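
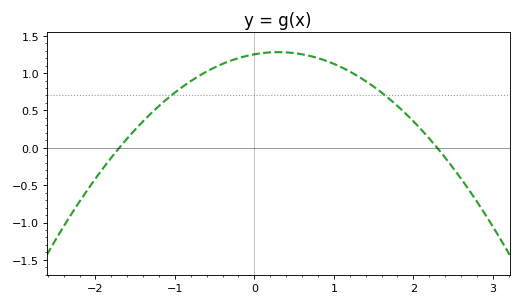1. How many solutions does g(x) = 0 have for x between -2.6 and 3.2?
2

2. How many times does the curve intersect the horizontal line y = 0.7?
2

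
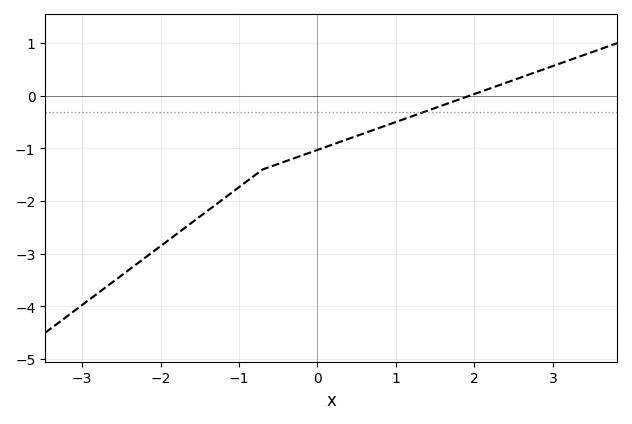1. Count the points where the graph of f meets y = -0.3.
1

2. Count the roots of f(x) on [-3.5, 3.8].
1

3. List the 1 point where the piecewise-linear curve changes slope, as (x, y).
(-0.7, -1.4)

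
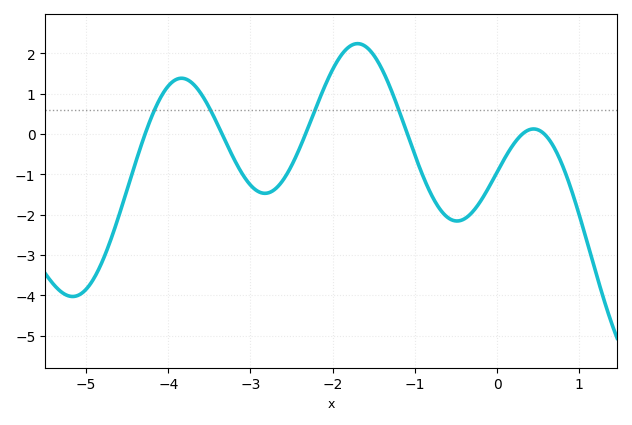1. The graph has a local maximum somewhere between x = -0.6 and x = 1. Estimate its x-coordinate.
0.4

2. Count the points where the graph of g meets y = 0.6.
4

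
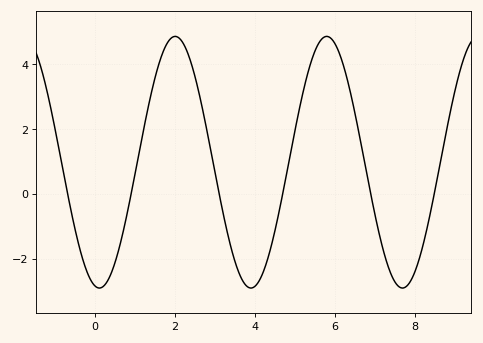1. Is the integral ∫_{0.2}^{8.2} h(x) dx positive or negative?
positive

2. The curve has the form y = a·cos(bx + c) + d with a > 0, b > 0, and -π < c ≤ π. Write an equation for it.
y = 3.88cos(1.7x + 2.9) + 0.97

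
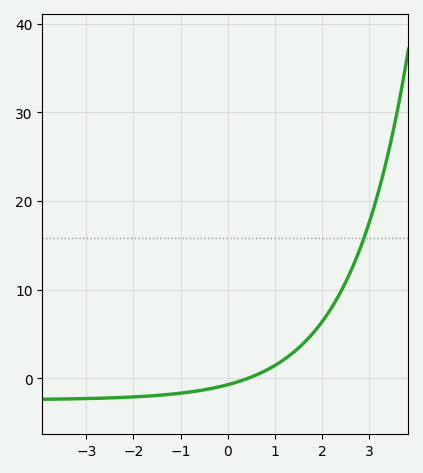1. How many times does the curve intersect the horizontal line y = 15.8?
1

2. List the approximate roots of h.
0.4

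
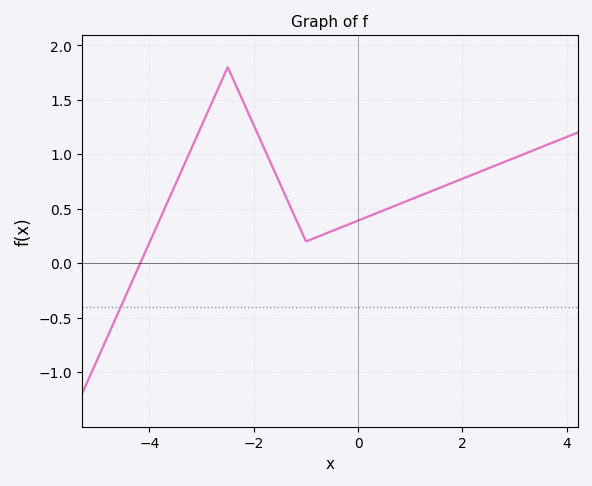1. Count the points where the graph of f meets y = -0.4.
1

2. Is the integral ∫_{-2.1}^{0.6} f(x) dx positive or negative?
positive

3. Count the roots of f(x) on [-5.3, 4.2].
1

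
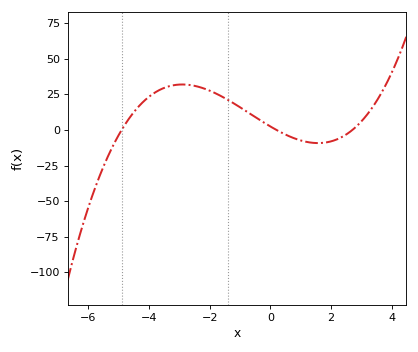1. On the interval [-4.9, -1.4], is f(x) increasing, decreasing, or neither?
neither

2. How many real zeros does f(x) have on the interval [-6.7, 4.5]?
3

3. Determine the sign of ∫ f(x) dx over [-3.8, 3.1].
positive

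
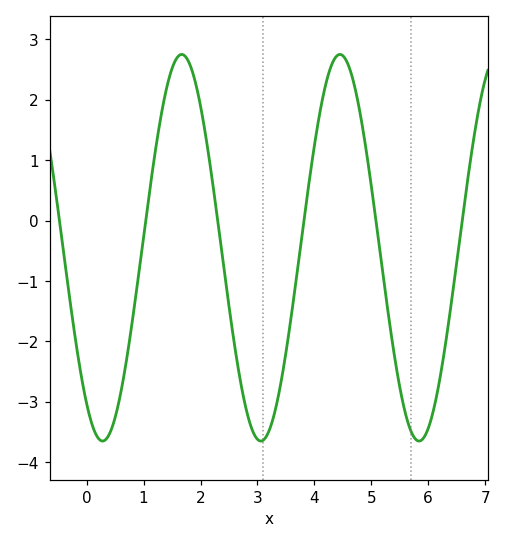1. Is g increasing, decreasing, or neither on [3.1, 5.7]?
neither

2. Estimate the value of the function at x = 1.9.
2.33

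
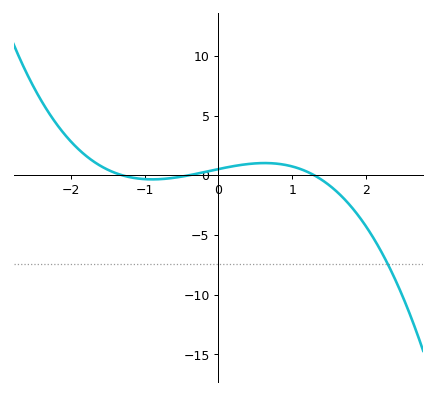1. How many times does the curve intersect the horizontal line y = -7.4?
1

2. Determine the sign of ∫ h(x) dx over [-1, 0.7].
positive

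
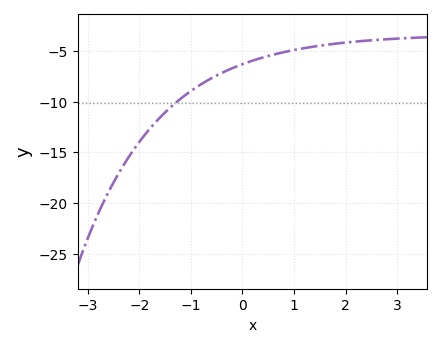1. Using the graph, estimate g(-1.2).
-9.5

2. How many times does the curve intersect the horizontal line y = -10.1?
1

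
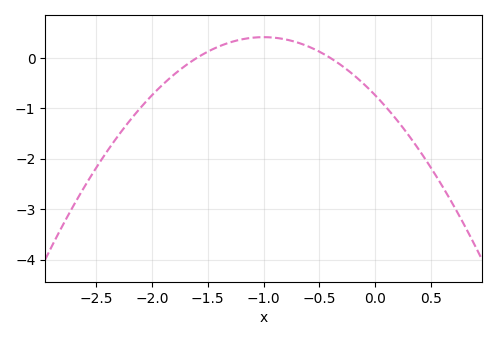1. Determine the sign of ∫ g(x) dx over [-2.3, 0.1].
negative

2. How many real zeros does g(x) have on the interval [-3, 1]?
2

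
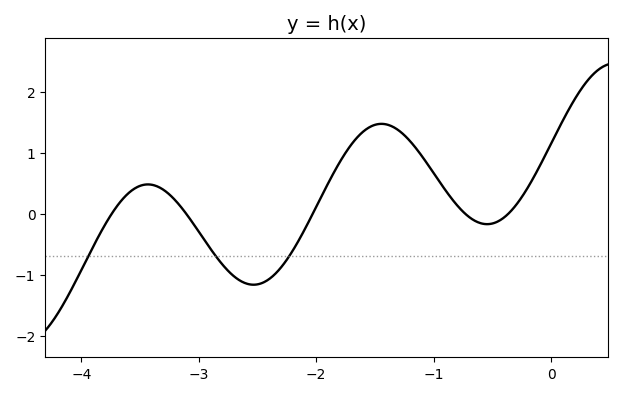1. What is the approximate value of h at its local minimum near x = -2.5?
-1.16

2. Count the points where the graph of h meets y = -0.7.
3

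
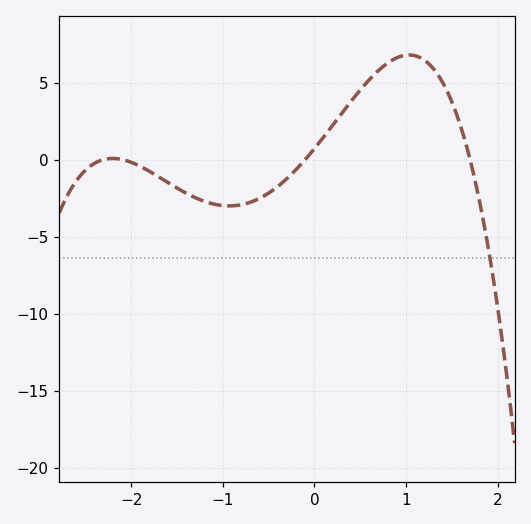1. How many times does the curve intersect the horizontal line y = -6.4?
1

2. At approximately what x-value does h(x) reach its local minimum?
-0.9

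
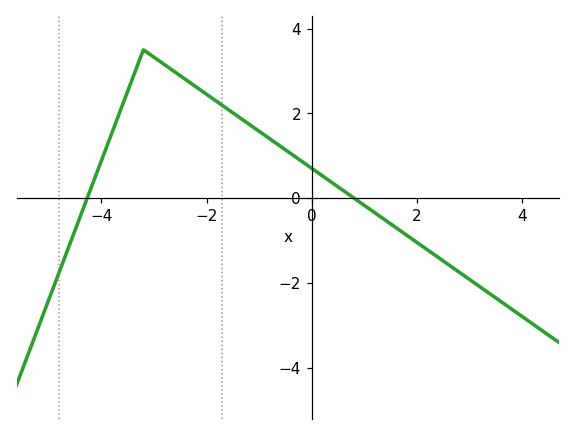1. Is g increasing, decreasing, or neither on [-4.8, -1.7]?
neither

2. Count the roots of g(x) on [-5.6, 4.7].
2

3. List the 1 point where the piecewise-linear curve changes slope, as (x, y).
(-3.2, 3.5)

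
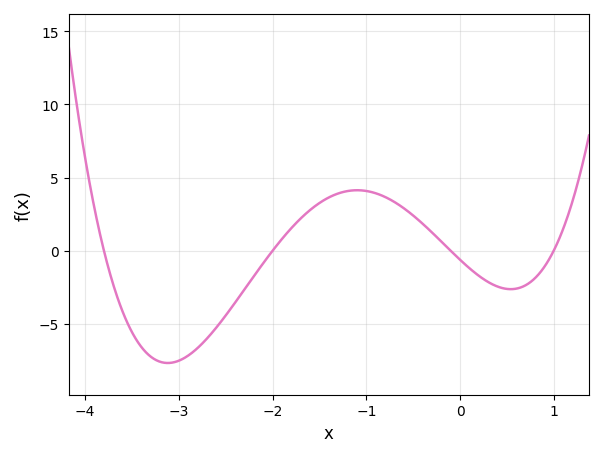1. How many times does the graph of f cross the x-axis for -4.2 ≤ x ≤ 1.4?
4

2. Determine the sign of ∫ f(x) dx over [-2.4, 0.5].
positive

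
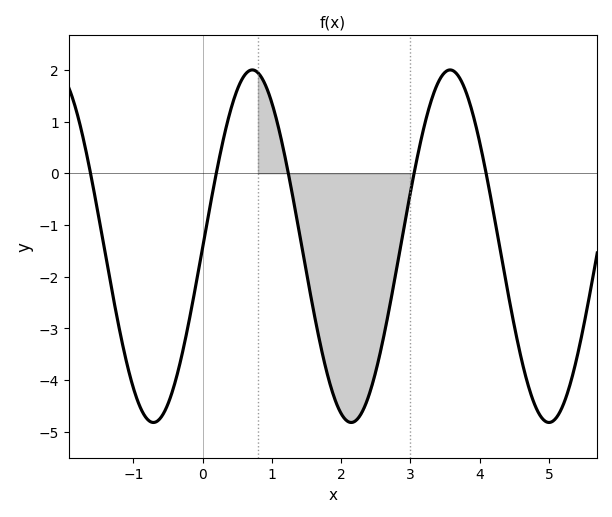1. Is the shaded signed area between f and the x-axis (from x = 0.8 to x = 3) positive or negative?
negative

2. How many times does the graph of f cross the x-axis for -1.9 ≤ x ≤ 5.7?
5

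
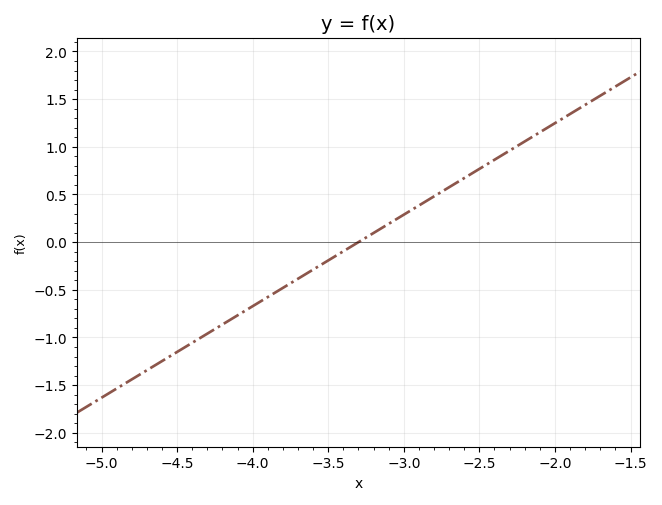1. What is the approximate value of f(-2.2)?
1.05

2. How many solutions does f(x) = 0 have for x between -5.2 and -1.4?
1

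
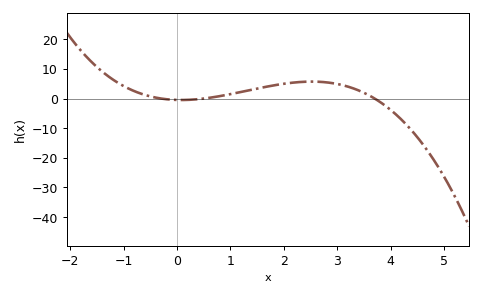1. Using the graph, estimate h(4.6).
-15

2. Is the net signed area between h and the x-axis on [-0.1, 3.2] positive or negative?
positive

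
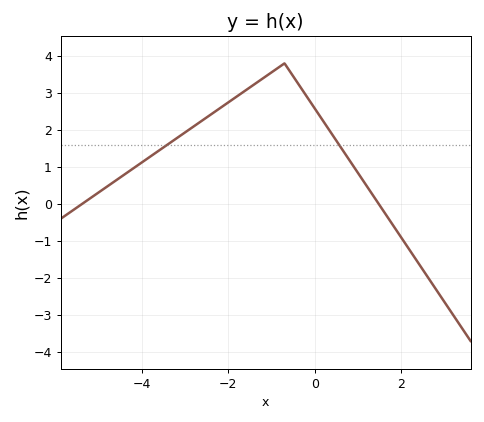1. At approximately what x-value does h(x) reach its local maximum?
-0.701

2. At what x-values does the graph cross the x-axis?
-5.39, 1.48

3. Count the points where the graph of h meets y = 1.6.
2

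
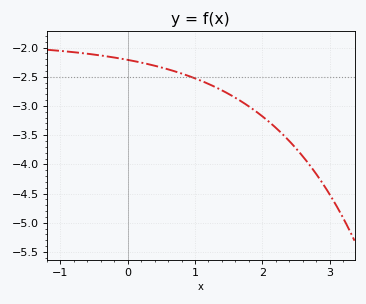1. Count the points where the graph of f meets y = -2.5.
1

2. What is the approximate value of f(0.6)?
-2.35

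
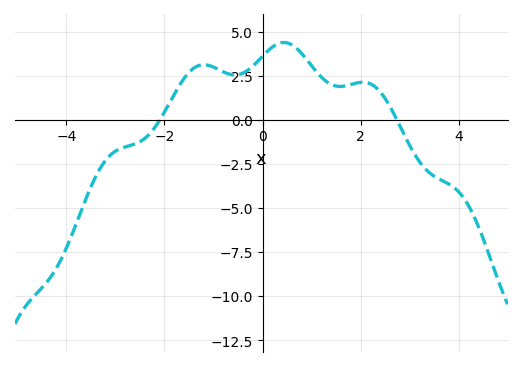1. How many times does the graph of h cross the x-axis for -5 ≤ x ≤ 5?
2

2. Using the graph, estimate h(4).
-4.09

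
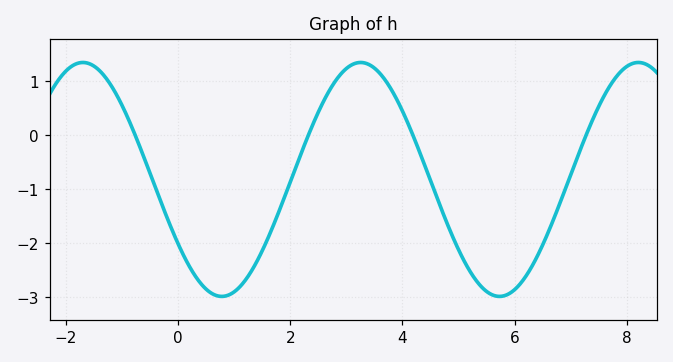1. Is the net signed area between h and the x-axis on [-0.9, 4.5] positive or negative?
negative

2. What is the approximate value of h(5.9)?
-2.94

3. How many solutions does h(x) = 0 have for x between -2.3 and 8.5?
4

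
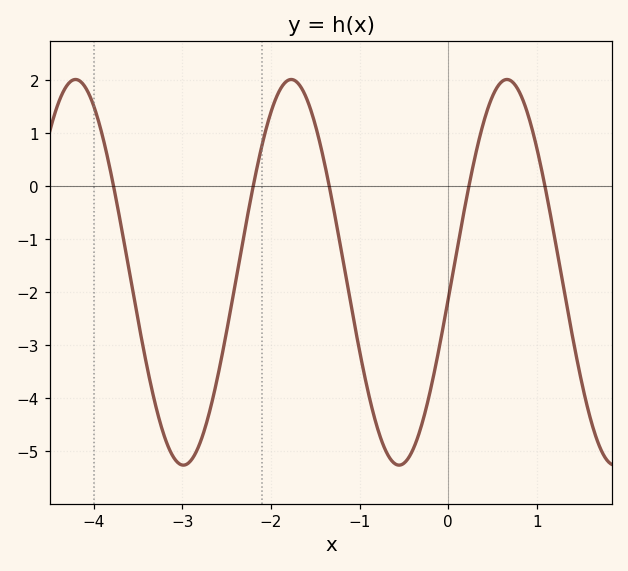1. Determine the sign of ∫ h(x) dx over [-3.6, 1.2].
negative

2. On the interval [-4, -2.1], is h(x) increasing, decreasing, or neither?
neither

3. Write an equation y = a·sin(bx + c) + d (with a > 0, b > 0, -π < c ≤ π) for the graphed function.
y = 3.64sin(2.58x - 0.14) - 1.63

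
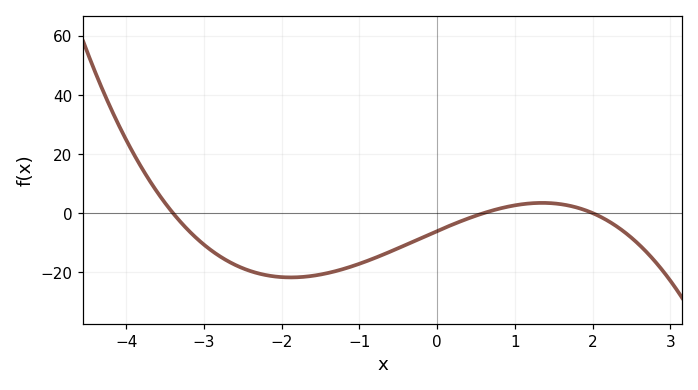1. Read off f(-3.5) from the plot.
4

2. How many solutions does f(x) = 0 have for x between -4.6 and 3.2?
3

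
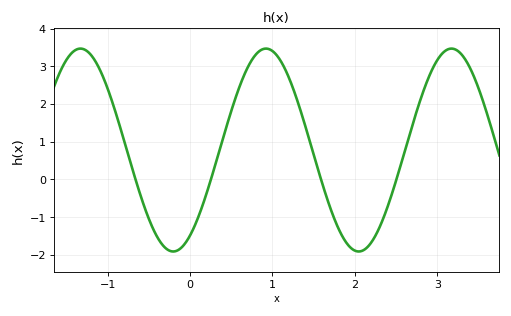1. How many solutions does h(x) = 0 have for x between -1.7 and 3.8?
4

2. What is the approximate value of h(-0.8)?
1.02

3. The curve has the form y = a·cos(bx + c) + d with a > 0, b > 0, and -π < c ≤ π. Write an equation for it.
y = 2.69cos(2.79x - 2.57) + 0.78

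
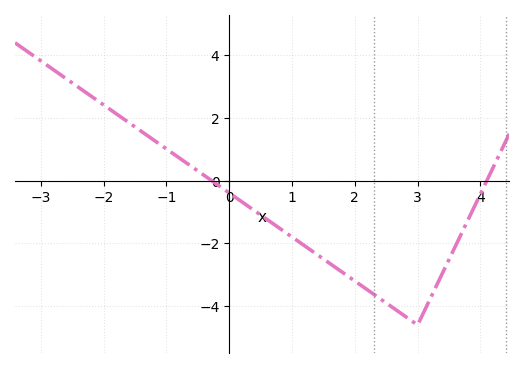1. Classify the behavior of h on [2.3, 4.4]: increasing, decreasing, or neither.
neither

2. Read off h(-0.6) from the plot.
0.4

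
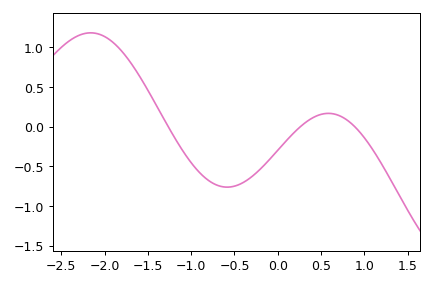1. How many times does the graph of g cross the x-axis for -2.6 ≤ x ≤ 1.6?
3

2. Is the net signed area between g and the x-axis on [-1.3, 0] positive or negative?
negative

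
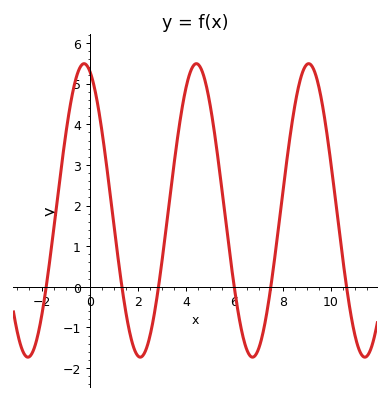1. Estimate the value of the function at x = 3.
0.665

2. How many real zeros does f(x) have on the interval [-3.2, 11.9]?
6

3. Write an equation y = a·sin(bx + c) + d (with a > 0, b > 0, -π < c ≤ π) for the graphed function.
y = 3.61sin(1.35x + 1.89) + 1.88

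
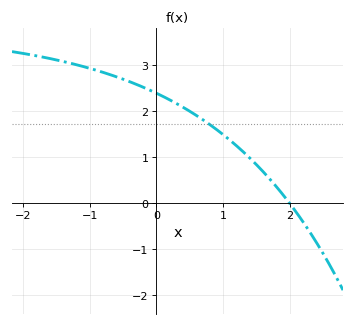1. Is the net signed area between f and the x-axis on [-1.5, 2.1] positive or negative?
positive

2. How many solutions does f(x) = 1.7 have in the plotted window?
1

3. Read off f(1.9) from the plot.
0.172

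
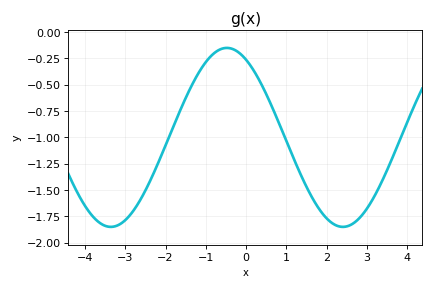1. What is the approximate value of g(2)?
-1.76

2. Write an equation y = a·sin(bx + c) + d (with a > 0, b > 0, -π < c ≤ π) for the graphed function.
y = 0.85sin(1.1x + 2.1) - 1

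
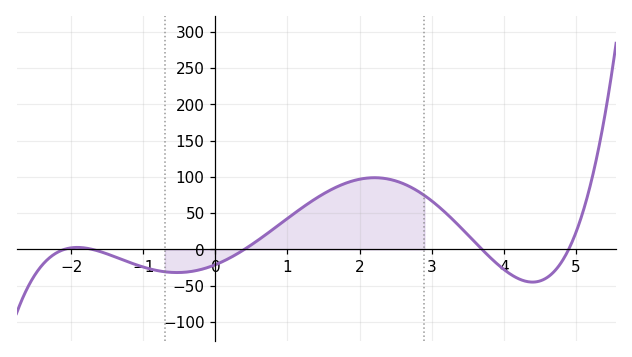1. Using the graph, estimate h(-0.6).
-30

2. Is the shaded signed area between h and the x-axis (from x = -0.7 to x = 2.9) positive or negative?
positive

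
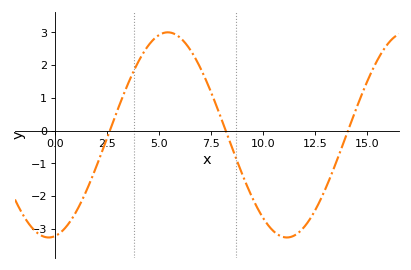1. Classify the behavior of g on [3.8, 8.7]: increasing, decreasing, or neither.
neither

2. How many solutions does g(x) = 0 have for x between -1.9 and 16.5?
3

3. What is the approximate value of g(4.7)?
2.8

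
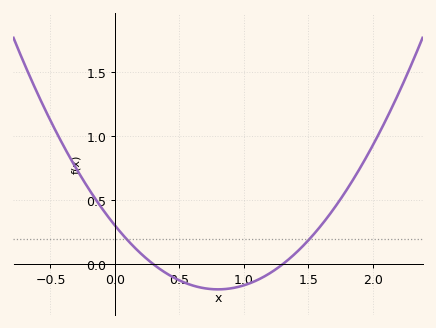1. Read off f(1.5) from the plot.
0.187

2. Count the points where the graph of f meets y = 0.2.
2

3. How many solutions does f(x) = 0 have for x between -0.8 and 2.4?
2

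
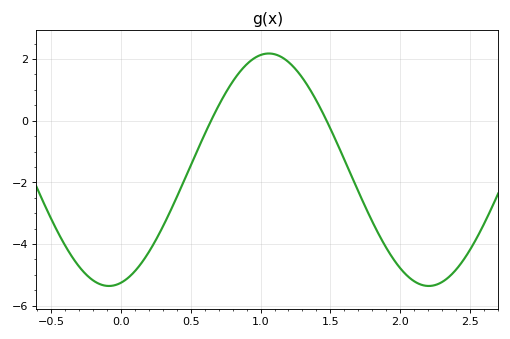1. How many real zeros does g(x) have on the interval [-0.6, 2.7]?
2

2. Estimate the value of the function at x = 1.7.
-2.28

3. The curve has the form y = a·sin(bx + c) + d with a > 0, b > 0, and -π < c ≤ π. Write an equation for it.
y = 3.77sin(2.74x - 1.33) - 1.59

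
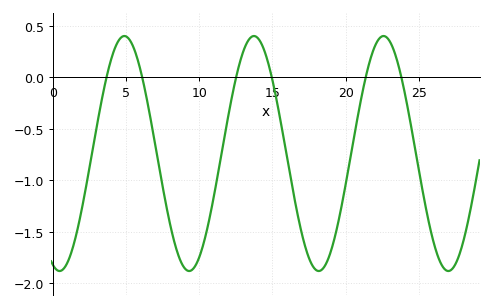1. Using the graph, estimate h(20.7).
-0.5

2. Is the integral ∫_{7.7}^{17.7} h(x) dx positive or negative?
negative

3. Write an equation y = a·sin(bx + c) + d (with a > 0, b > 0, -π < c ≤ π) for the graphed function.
y = 1.14sin(0.71x - 1.9) - 0.74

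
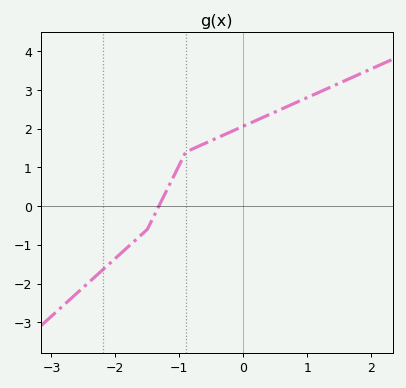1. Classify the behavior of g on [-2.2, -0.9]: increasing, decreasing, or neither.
increasing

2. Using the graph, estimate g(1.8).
3.4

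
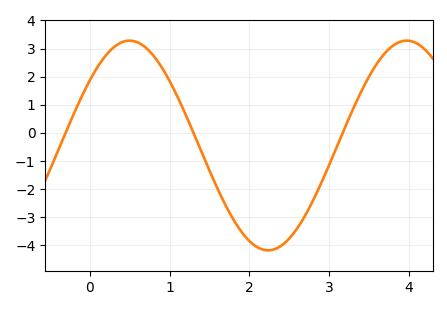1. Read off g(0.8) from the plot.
2.74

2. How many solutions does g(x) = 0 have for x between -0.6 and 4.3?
3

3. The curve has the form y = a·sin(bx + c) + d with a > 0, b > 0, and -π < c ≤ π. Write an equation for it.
y = 3.73sin(1.81x + 0.67) - 0.45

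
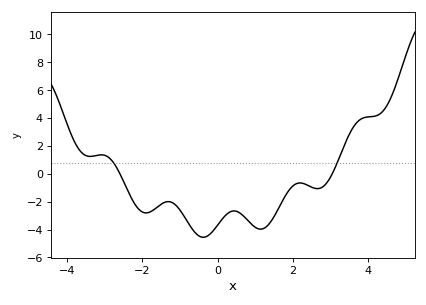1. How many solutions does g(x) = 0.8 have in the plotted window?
2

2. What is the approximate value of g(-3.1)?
1.4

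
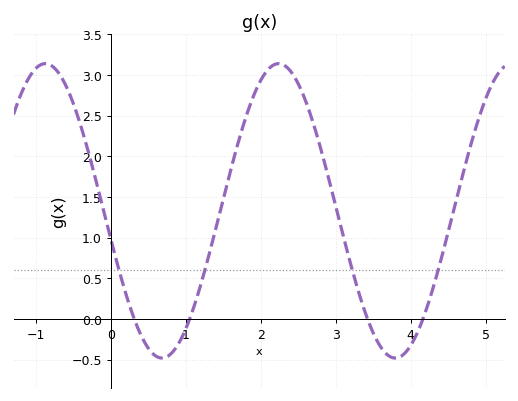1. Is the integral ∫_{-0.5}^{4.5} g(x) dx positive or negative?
positive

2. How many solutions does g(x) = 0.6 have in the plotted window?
4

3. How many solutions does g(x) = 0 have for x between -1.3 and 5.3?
4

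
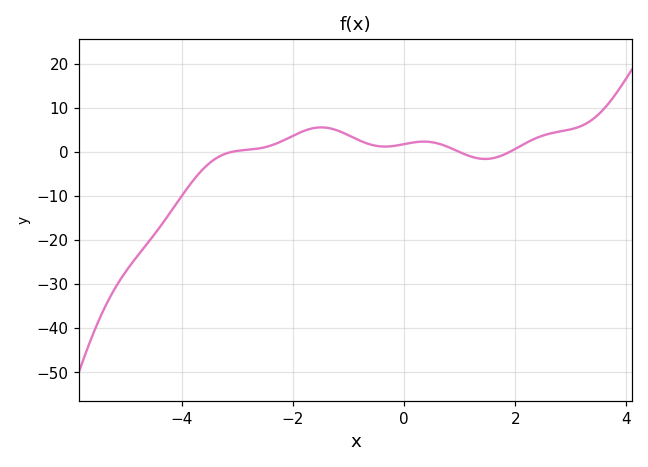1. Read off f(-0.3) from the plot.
1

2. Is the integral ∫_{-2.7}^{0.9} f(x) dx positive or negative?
positive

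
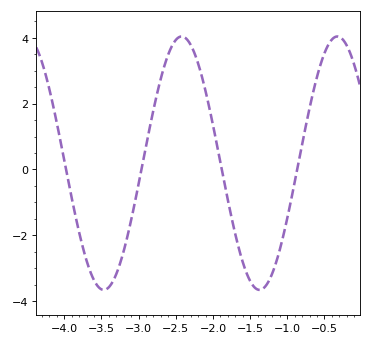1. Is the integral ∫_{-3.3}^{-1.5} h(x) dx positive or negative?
positive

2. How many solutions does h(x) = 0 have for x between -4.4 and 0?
4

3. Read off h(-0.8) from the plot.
0.771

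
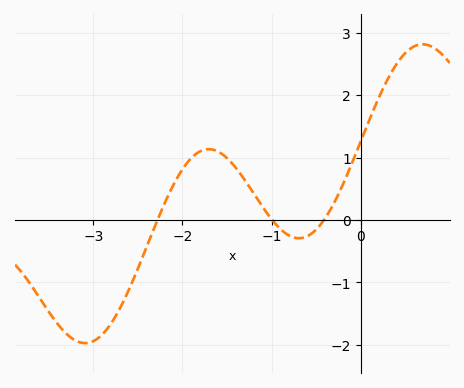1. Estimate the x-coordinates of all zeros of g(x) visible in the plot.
-2.3, -1, -0.4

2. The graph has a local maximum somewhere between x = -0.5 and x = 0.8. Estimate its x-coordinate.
0.7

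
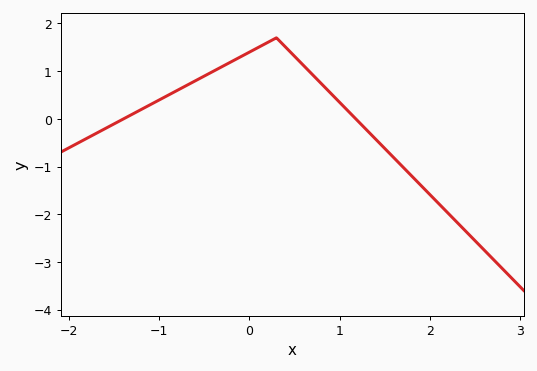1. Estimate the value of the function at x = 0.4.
1.5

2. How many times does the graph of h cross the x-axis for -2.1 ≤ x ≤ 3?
2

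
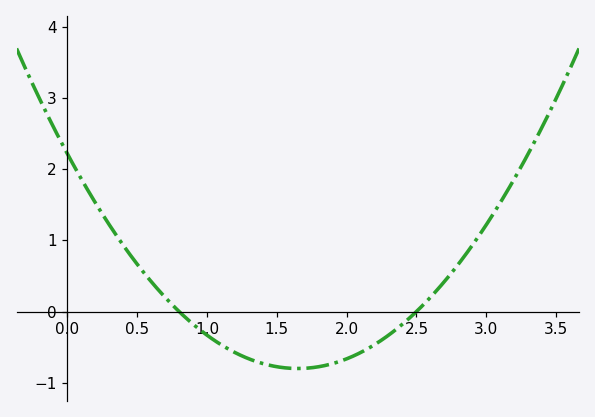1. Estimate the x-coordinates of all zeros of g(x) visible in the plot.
0.8, 2.5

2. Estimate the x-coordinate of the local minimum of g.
1.6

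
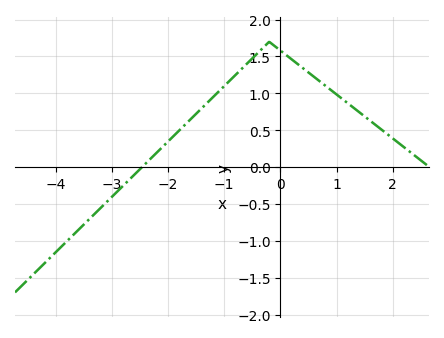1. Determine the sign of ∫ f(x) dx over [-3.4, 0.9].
positive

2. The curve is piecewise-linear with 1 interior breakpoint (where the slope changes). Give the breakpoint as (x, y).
(-0.2, 1.7)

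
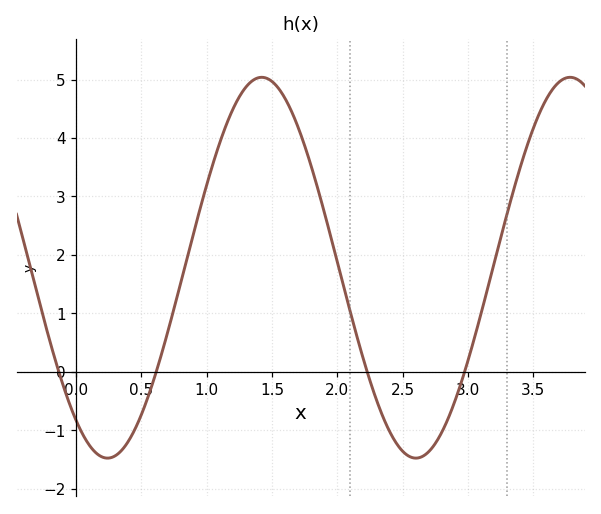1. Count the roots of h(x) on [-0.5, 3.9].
4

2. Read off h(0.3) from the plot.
-1.44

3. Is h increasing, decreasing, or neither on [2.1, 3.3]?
neither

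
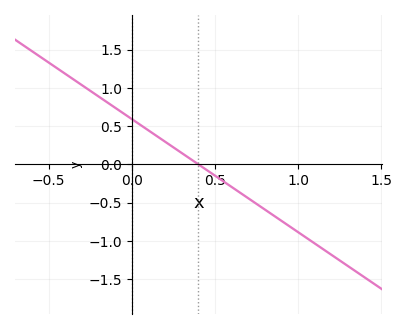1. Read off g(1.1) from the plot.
-1.05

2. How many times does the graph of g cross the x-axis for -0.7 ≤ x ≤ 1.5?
1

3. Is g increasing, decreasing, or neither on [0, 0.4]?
decreasing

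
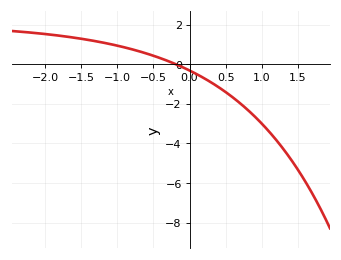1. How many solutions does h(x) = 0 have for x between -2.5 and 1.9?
1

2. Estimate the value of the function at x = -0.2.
0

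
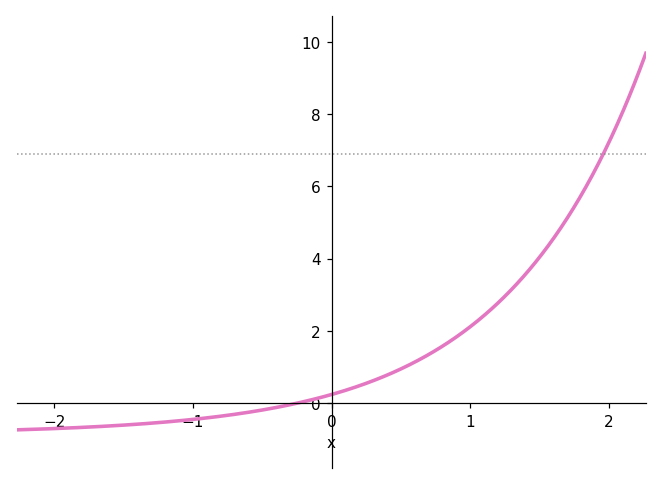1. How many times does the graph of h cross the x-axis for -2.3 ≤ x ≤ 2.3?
1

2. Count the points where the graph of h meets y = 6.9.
1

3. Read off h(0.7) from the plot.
1.4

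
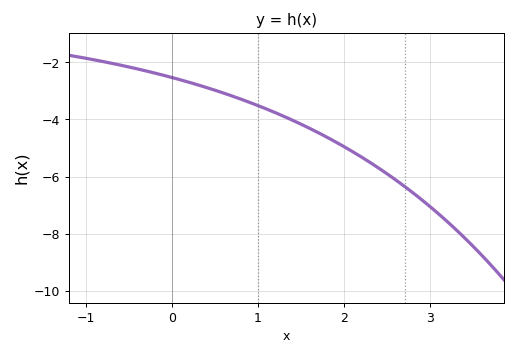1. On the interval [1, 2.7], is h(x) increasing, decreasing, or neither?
decreasing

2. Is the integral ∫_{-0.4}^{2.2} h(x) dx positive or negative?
negative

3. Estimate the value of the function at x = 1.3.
-3.89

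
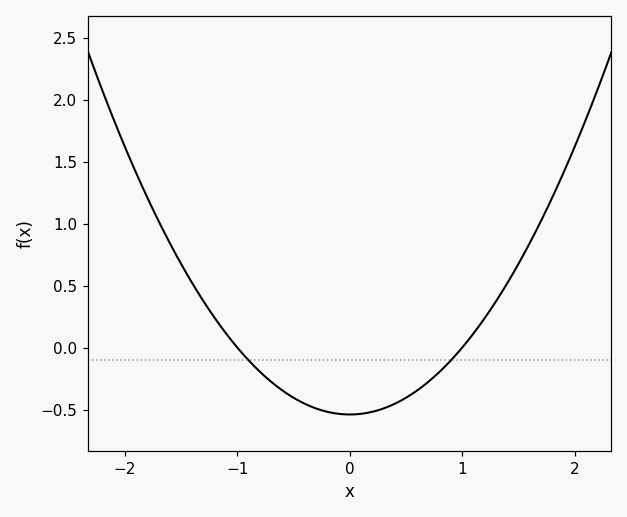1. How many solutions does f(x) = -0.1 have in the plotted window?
2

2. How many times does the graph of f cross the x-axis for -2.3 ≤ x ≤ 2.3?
2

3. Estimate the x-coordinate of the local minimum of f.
0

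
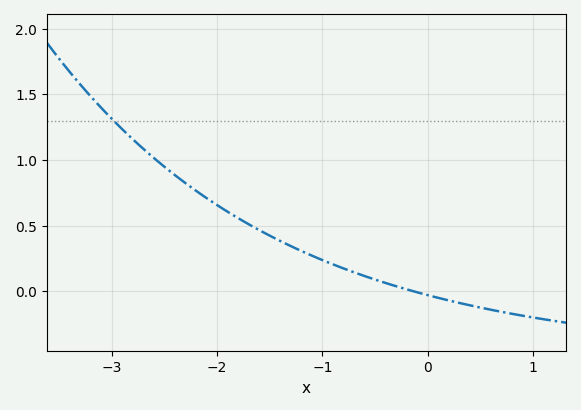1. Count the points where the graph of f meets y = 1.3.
1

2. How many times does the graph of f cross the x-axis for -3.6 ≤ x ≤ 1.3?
1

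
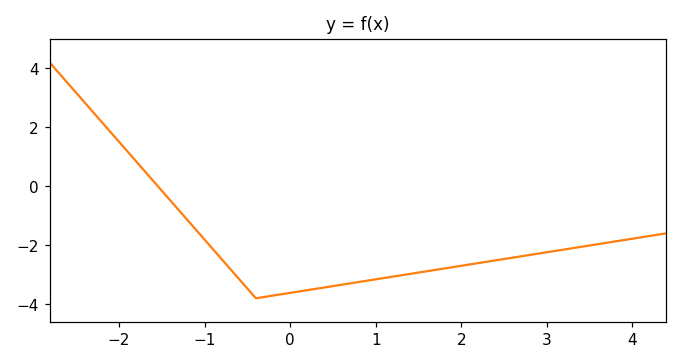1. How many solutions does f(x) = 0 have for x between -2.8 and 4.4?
1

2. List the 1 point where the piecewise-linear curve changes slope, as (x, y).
(-0.4, -3.8)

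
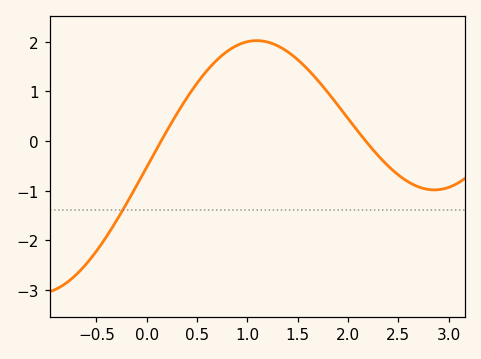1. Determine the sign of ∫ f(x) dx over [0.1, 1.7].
positive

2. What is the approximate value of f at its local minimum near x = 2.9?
-0.987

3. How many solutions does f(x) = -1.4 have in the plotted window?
1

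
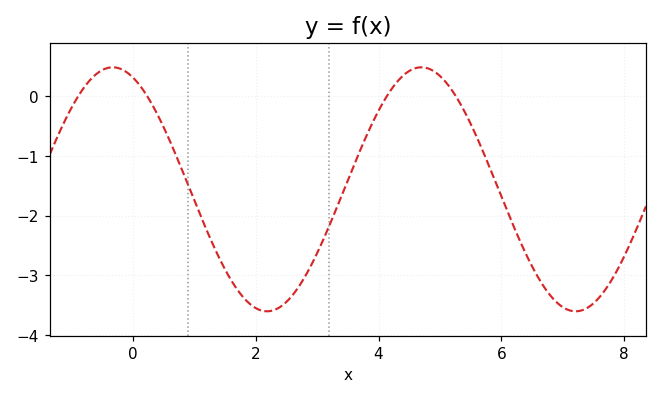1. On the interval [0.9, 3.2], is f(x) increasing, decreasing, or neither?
neither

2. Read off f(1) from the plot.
-1.7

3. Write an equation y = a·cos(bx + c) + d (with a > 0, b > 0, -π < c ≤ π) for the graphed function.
y = 2.04cos(1.2x + 0.41) - 1.56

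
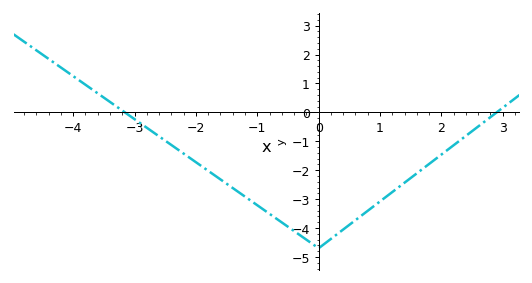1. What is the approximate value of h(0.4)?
-4.1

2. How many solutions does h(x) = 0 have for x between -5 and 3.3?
2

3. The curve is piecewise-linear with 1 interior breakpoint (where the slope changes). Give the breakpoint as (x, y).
(0, -4.7)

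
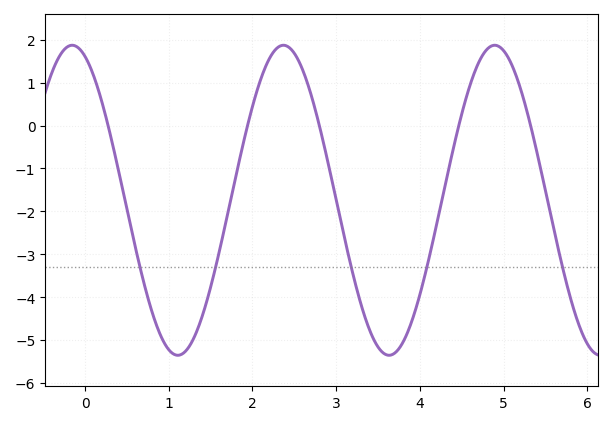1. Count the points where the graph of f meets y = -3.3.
5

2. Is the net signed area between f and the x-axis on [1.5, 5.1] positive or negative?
negative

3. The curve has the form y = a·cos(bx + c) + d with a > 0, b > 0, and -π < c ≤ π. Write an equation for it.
y = 3.61cos(2.5x + 0.38) - 1.74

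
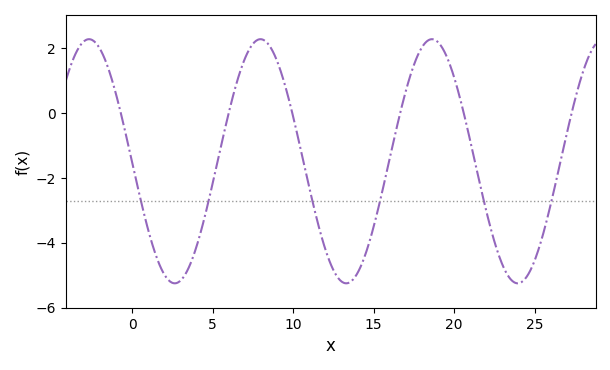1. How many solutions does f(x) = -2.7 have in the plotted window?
6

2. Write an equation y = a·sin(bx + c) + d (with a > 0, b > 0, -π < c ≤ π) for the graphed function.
y = 3.76sin(0.59x - 3.1) - 1.49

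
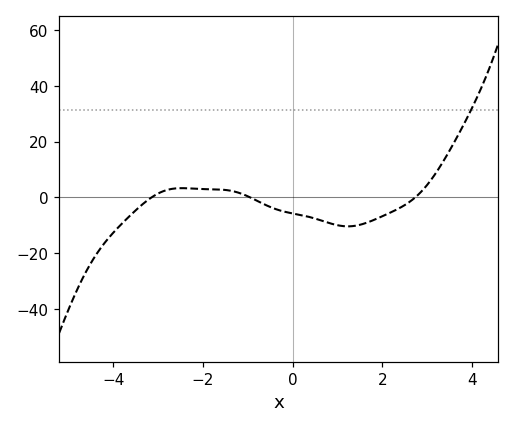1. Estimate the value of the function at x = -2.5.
3.29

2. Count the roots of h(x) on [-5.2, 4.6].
3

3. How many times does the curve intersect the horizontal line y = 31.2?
1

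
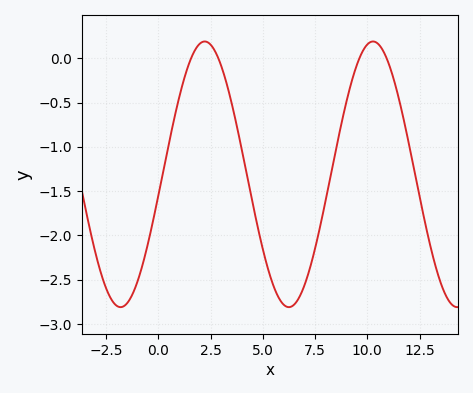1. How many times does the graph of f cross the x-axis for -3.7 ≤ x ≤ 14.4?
4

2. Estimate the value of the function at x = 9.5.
-0.05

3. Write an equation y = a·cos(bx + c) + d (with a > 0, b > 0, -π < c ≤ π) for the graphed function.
y = 1.5cos(0.78x - 1.7) - 1.31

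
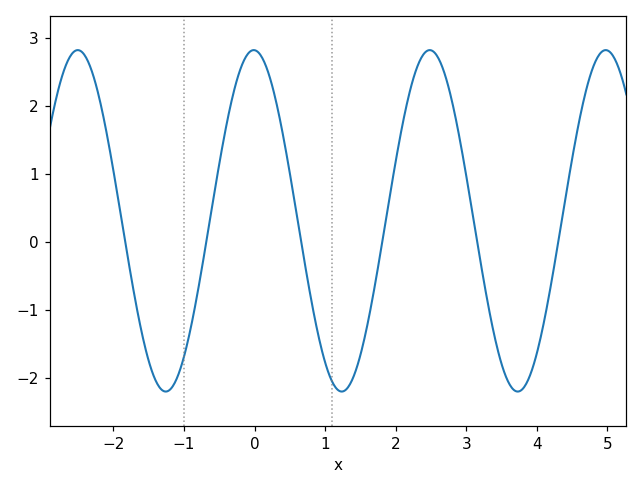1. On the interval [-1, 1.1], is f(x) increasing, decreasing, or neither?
neither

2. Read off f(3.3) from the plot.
-0.876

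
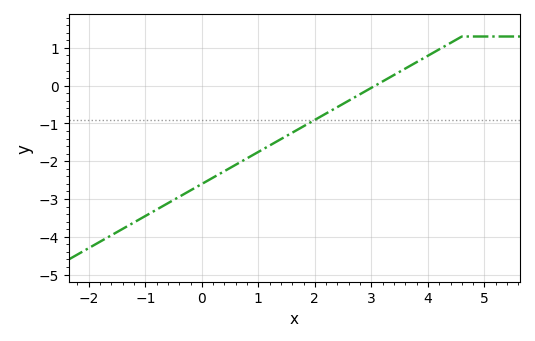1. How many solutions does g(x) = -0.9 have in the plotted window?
1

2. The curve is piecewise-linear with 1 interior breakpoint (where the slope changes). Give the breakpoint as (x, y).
(4.6, 1.3)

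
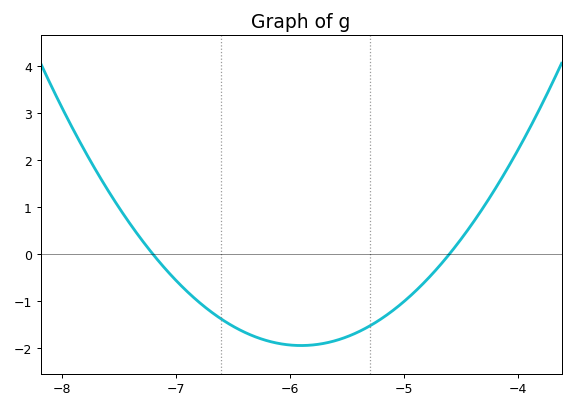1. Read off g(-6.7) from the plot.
-1.21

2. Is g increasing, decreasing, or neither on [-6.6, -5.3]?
neither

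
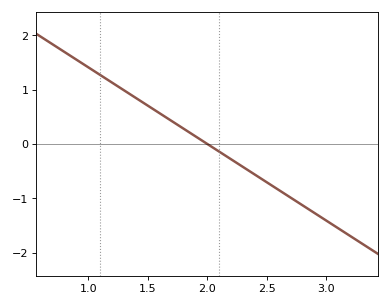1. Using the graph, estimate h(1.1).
1.27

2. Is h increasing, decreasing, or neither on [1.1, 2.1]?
decreasing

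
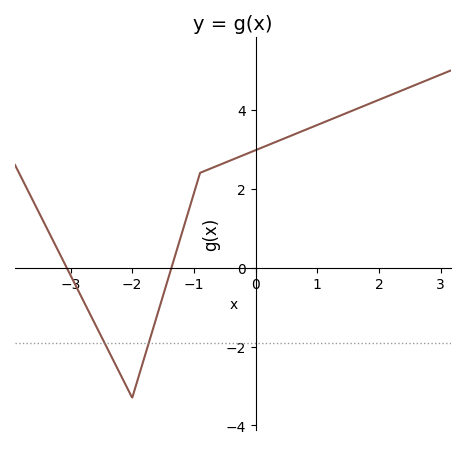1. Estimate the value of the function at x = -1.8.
-2.26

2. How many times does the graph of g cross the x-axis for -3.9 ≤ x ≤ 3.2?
2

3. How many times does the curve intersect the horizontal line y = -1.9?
2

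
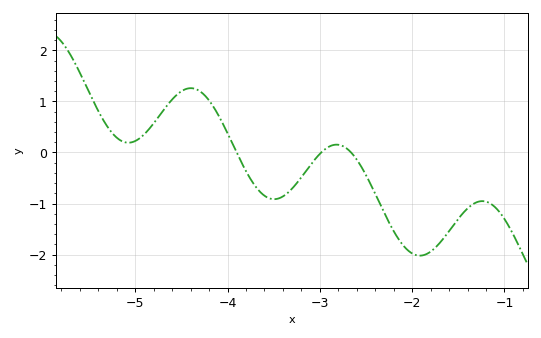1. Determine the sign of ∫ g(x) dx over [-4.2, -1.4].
negative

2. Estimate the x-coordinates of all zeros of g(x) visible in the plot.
-3.9, -3, -2.7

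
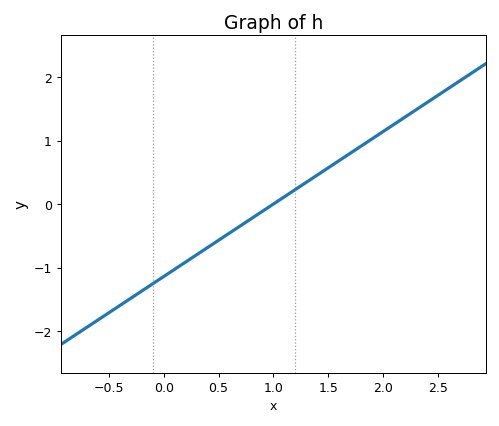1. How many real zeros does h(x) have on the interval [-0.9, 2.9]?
1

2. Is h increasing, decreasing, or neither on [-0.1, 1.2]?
increasing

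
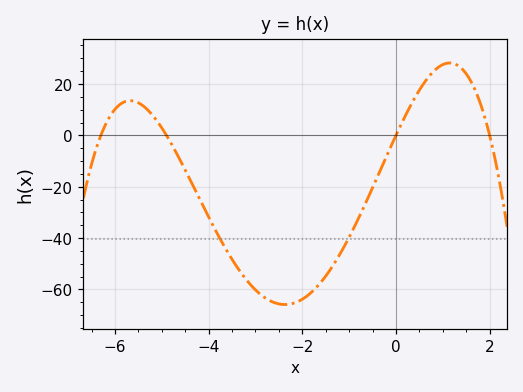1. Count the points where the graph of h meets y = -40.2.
2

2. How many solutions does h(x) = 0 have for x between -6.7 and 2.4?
4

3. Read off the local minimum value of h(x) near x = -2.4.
-65.9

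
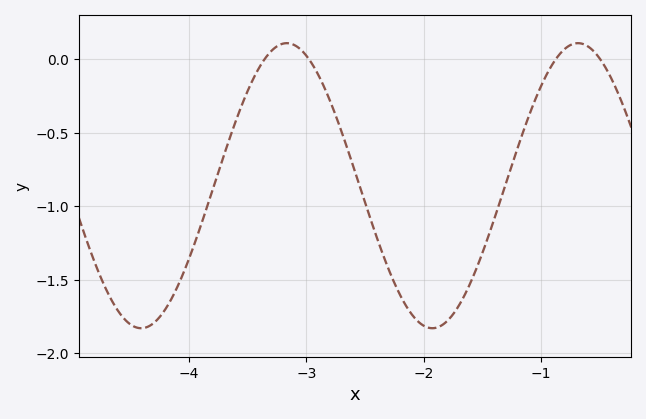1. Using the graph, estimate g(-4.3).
-1.8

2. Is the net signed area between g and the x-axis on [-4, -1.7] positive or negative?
negative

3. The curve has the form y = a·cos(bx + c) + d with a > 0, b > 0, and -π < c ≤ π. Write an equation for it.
y = 0.97cos(2.5x + 1.7) - 0.86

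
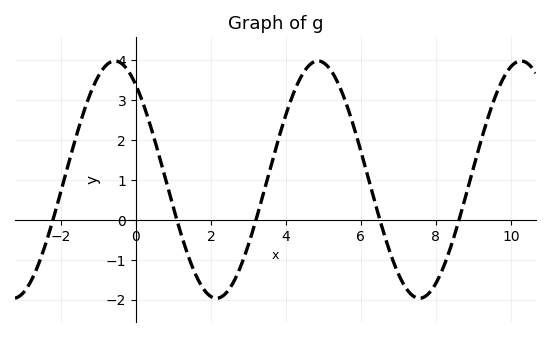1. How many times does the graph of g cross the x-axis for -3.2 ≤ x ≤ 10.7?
5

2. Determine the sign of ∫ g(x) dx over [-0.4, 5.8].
positive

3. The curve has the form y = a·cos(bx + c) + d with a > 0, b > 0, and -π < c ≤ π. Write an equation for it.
y = 2.97cos(1.16x + 0.652) + 1.01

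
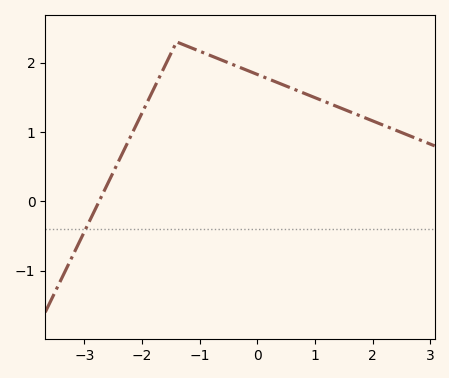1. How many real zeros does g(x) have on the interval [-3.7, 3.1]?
1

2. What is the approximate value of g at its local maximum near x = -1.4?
2.3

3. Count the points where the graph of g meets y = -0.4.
1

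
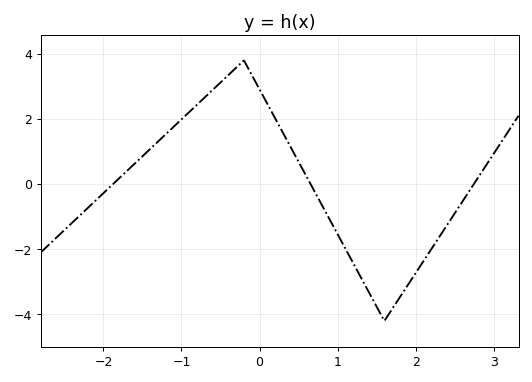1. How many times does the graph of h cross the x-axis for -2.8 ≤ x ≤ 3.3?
3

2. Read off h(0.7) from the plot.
-0.2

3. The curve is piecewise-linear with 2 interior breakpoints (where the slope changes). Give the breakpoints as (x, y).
(-0.2, 3.8); (1.6, -4.2)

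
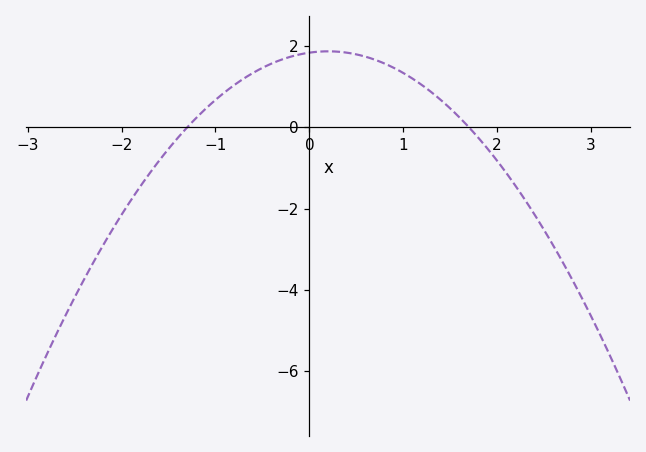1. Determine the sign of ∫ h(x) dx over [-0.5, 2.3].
positive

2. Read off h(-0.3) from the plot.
1.6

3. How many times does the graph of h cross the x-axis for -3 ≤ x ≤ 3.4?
2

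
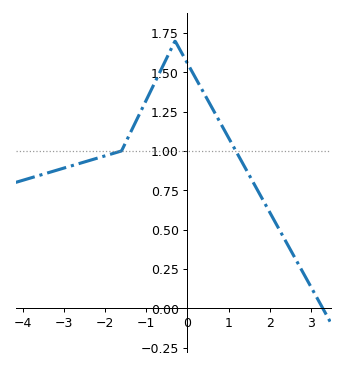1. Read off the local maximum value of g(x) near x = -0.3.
1.7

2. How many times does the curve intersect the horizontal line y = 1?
2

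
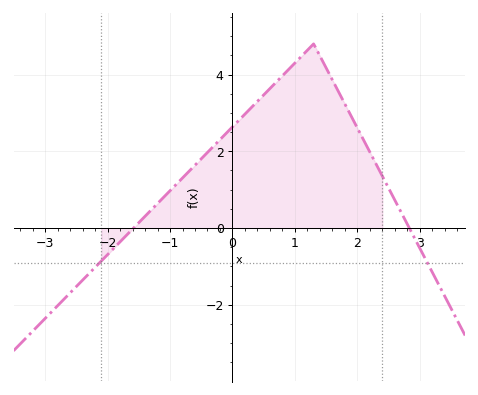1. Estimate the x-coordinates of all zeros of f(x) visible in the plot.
-1.6, 2.8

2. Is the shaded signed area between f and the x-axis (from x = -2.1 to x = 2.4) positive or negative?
positive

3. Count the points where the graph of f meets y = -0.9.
2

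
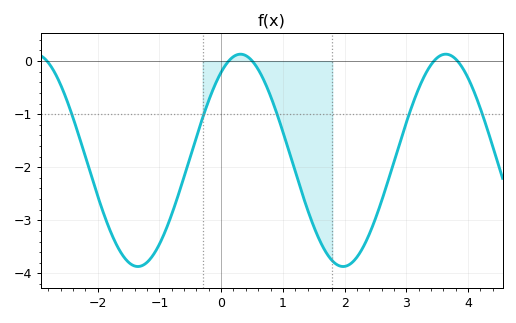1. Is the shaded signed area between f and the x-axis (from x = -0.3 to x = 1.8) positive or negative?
negative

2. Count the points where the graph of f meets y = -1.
5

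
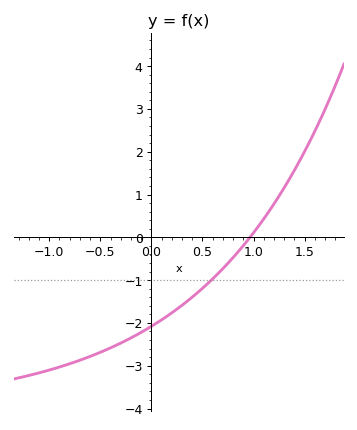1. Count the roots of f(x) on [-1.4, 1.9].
1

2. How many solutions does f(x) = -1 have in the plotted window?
1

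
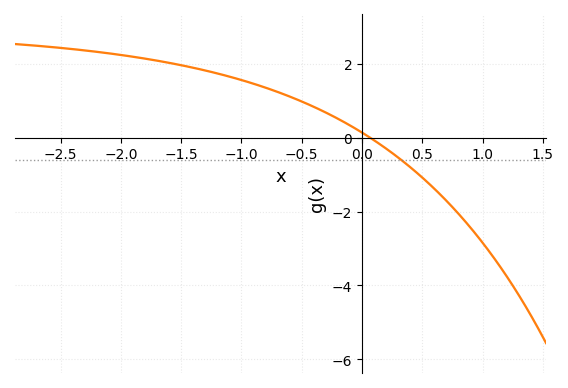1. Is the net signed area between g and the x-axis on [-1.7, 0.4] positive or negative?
positive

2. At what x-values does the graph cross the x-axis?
0.068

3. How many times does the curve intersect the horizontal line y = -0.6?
1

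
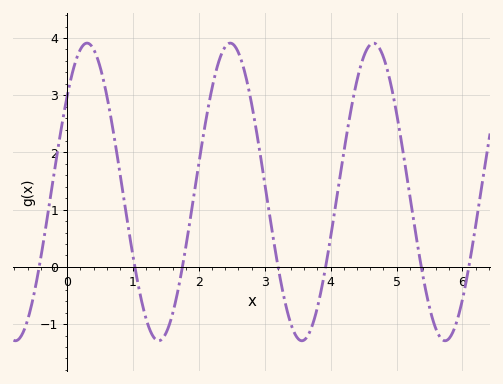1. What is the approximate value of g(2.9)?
2.2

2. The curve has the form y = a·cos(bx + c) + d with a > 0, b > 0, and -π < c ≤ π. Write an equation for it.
y = 2.6cos(2.9x - 0.87) + 1.31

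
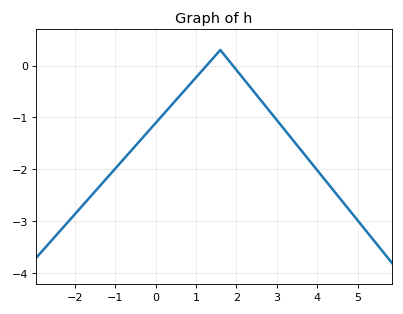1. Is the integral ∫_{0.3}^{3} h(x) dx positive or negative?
negative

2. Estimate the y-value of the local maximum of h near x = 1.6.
0.3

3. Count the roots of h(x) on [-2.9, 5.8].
2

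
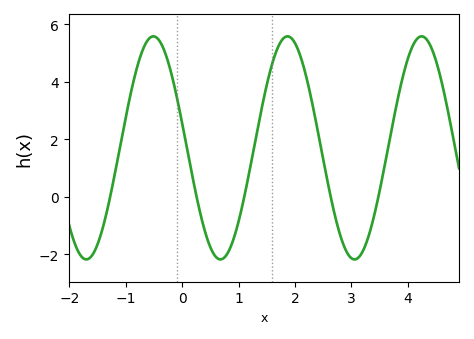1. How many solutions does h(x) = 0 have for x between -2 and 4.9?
5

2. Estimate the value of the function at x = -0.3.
5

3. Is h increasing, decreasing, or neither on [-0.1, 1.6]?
neither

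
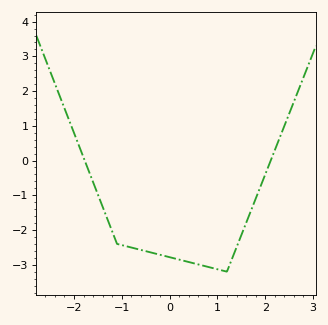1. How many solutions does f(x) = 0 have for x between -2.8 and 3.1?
2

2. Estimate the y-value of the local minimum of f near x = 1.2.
-3.2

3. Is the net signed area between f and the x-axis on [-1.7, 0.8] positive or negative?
negative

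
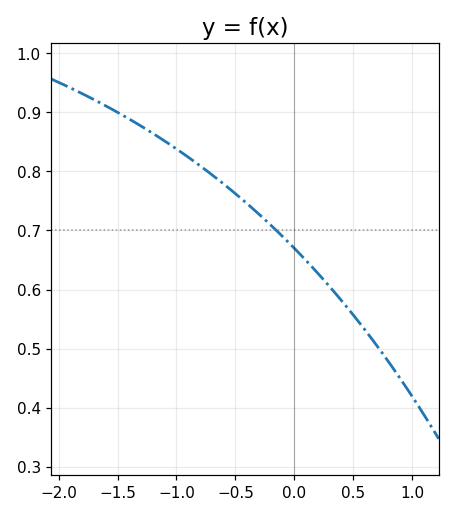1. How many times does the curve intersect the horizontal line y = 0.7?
1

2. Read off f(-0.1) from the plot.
0.69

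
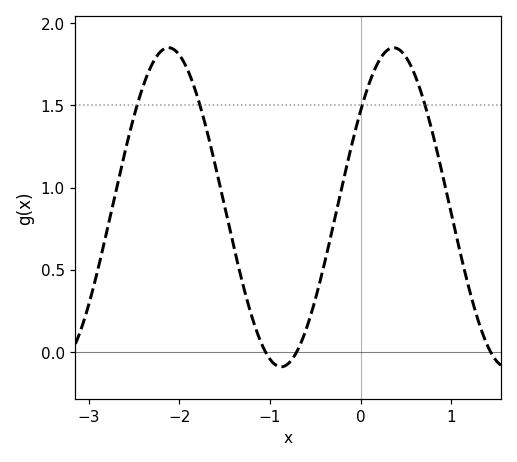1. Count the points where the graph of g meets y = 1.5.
4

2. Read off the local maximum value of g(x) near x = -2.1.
1.85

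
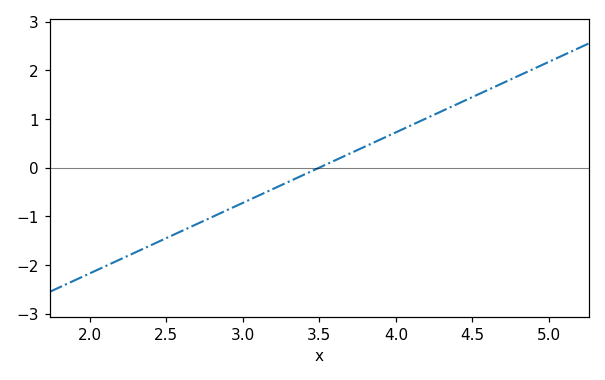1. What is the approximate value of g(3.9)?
0.6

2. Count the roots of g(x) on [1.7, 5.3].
1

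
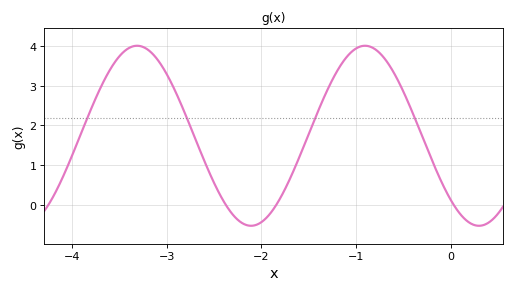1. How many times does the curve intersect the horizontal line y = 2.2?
4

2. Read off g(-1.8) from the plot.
0.164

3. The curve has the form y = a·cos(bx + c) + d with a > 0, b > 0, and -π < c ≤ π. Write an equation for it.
y = 2.27cos(2.61x + 2.36) + 1.74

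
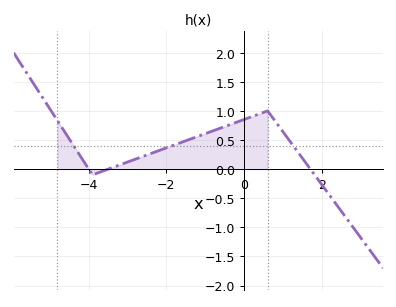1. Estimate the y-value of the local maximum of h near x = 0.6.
1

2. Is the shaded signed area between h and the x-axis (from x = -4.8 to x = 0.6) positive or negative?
positive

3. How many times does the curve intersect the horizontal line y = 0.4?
3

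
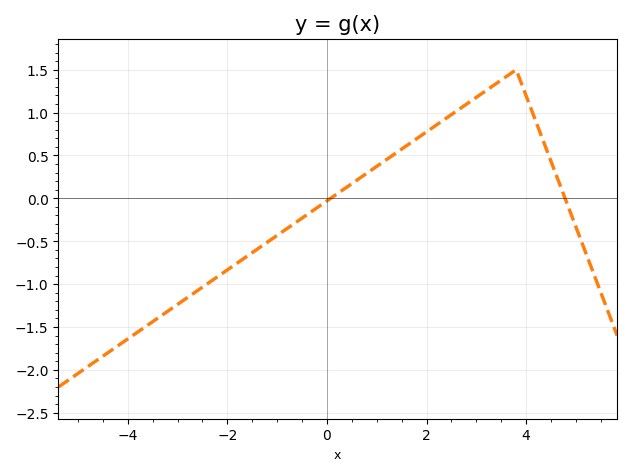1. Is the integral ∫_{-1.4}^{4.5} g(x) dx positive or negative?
positive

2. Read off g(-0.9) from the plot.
-0.4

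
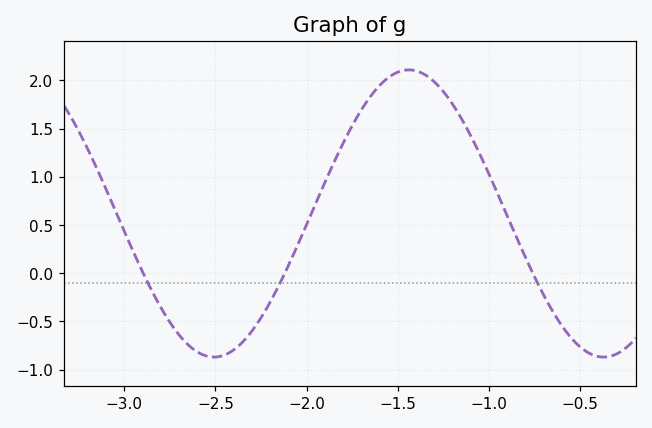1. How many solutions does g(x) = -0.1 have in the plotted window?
3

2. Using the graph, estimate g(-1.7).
1.69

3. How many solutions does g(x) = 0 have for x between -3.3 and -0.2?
3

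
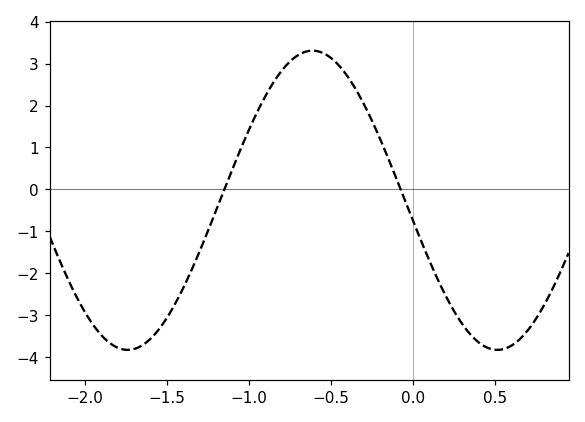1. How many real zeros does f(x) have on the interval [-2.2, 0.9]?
2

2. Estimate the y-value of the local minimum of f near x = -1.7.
-3.83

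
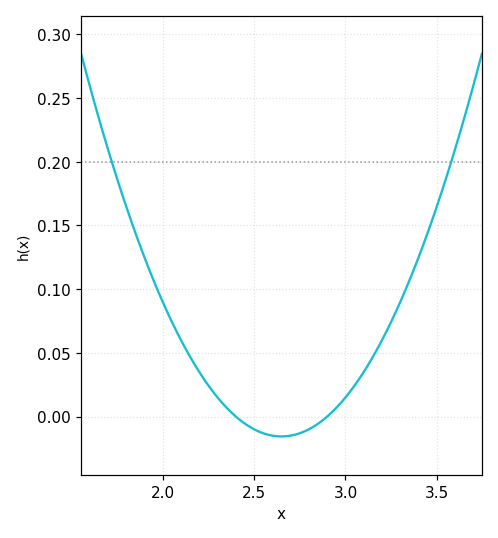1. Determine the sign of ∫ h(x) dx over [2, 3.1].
positive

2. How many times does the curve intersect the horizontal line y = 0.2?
2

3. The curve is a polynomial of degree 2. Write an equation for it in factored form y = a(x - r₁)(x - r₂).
y = 0.25(x - 2.4)(x - 2.9)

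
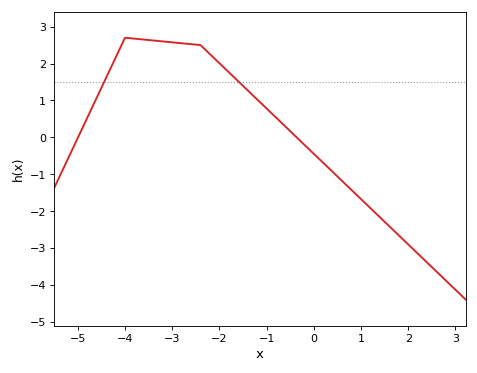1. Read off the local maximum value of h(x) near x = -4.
2.7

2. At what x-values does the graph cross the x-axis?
-5, -0.4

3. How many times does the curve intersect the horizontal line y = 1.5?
2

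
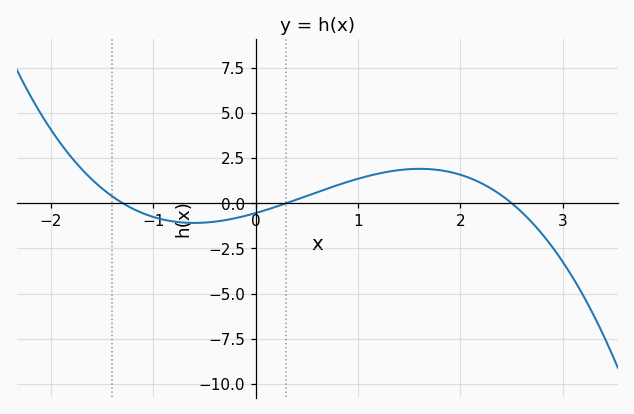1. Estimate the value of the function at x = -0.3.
-1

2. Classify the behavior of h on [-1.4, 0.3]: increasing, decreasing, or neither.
neither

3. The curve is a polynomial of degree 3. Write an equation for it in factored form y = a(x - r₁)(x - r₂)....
y = -0.56(x + 1.3)(x - 0.3)(x - 2.5)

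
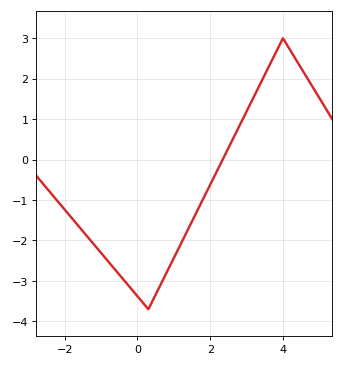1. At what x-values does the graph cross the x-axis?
2.34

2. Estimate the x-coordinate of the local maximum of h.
4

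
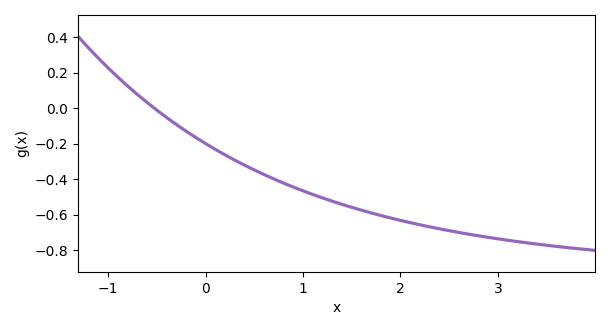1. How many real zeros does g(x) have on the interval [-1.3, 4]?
1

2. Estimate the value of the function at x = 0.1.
-0.24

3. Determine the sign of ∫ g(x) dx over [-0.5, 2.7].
negative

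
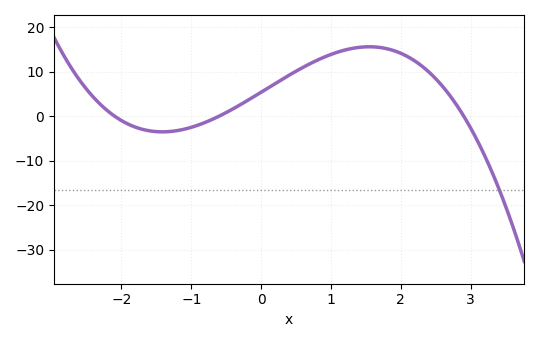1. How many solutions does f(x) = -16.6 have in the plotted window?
1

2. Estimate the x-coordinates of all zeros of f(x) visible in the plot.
-2.1, -0.6, 2.9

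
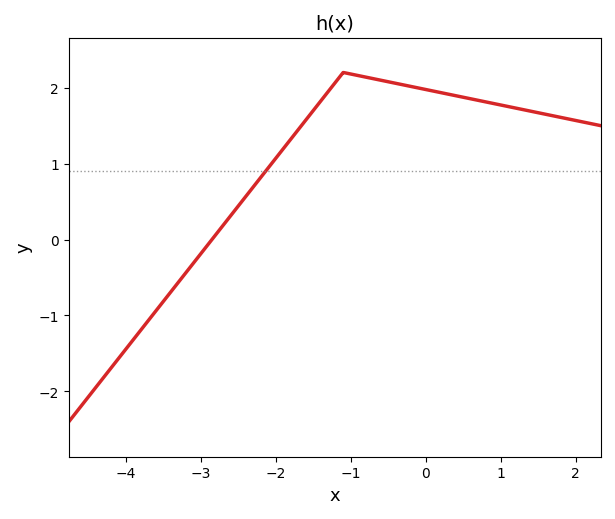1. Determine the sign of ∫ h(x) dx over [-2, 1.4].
positive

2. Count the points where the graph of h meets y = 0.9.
1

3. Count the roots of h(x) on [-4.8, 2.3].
1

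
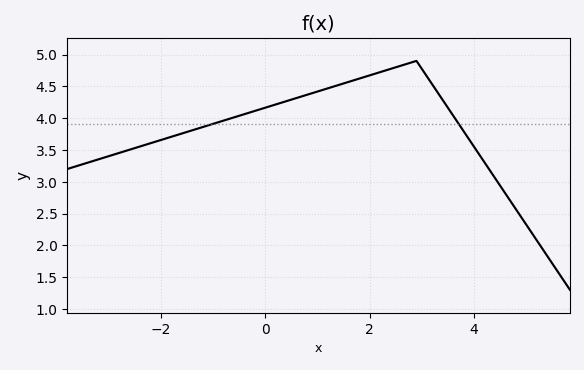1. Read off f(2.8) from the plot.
4.87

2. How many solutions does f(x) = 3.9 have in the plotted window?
2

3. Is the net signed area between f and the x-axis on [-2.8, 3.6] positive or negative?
positive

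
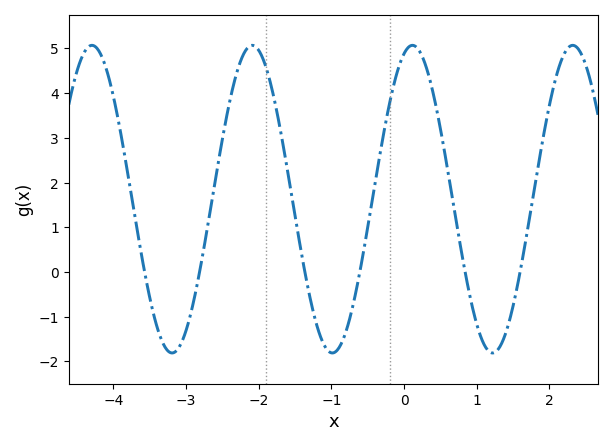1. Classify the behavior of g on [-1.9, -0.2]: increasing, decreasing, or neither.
neither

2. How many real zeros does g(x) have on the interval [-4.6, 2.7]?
6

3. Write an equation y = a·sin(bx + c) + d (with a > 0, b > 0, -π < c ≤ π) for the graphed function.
y = 3.44sin(2.9x + 1.2) + 1.63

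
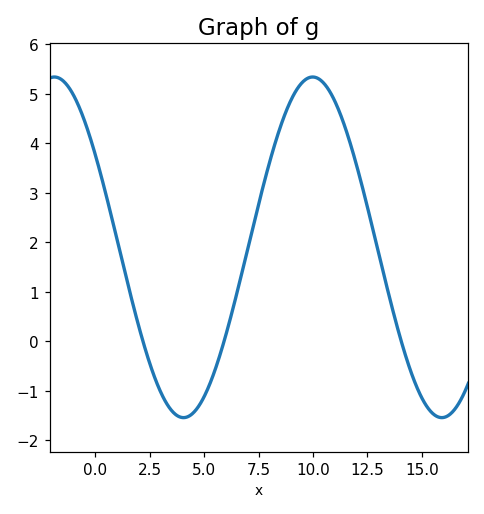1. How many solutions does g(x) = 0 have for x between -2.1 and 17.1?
3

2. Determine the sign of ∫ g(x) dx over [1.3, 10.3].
positive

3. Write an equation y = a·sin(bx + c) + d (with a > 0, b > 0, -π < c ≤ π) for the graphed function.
y = 3.44sin(0.53x + 2.6) + 1.9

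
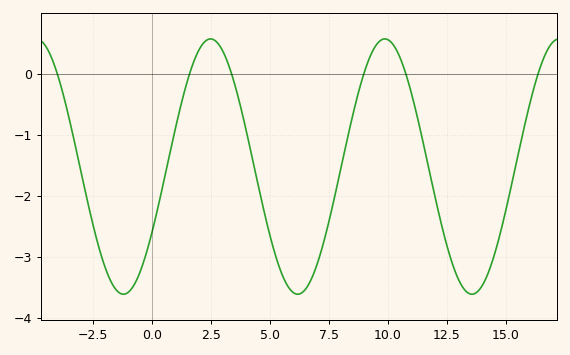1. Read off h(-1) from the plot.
-3.58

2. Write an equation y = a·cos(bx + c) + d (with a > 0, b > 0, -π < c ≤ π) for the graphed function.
y = 2.09cos(0.85x - 2.11) - 1.52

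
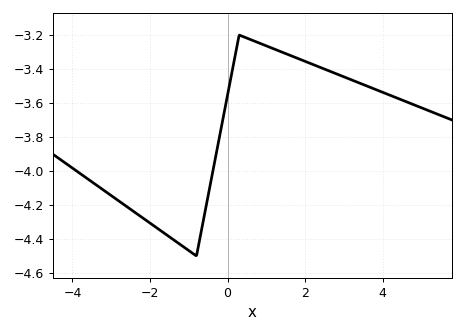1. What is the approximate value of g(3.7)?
-3.5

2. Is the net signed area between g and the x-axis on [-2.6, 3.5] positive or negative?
negative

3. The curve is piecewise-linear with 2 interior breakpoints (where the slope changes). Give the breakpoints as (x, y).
(-0.8, -4.5); (0.3, -3.2)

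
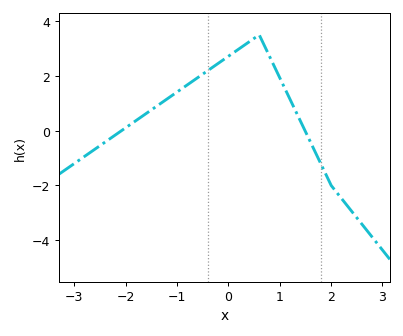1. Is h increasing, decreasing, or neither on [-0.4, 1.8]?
neither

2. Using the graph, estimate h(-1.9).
0.2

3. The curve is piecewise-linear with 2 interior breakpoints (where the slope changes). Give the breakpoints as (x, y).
(0.6, 3.5); (2, -2)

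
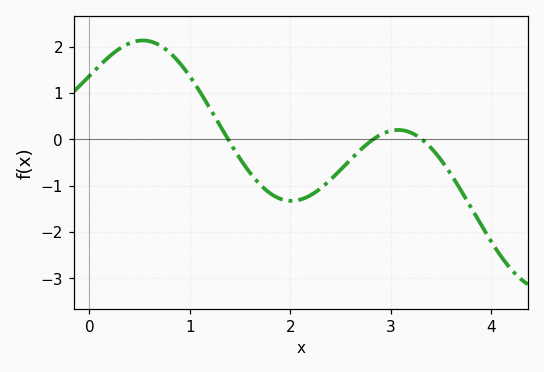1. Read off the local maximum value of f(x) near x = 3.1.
0.2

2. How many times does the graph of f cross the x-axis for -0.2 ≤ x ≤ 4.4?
3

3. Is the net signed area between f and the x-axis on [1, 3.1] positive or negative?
negative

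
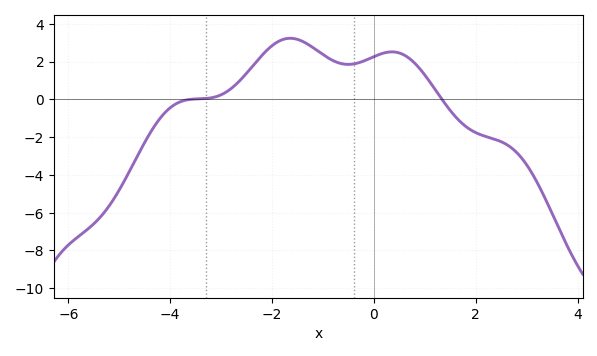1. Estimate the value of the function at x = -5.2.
-5.64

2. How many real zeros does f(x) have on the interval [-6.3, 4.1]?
2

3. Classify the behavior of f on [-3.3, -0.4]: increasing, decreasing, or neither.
neither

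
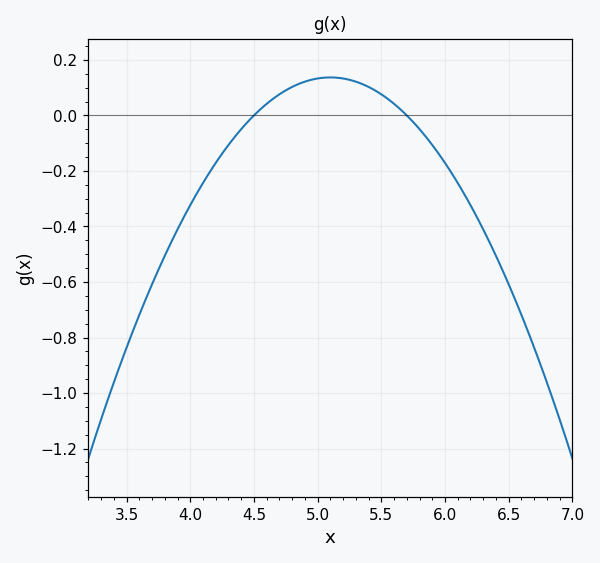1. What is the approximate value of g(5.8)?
-0.04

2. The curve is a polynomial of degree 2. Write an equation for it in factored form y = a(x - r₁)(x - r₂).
y = -0.38(x - 4.5)(x - 5.7)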